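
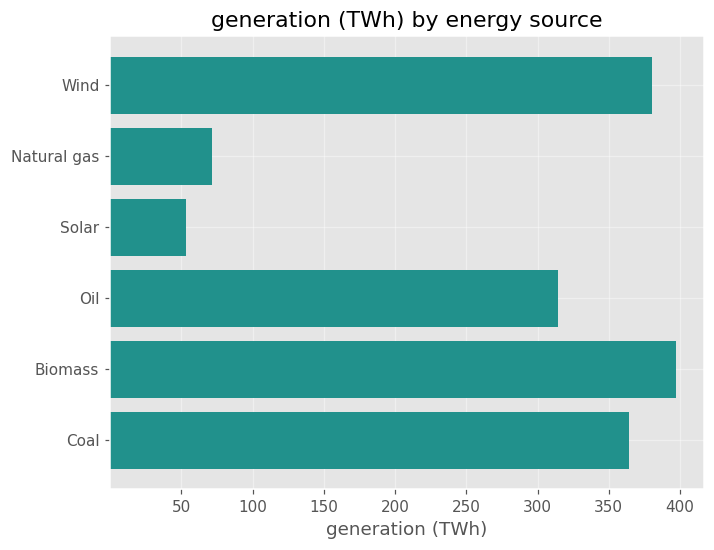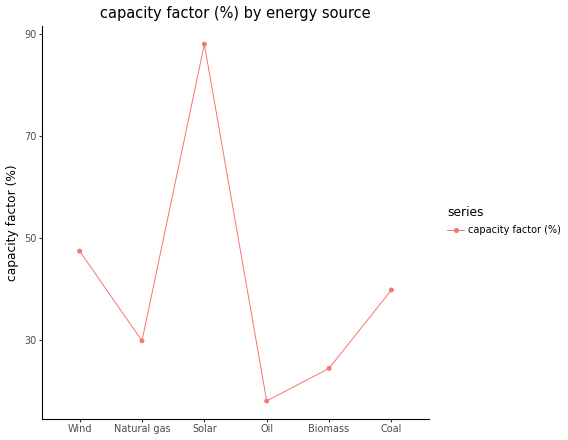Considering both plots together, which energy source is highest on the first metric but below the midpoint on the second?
Chart 2 median capacity factor (%) ≈ 30; below-median energy sources: Natural gas, Oil, Biomass. Among those, Biomass has the highest generation (TWh) (≈ 400).

Biomass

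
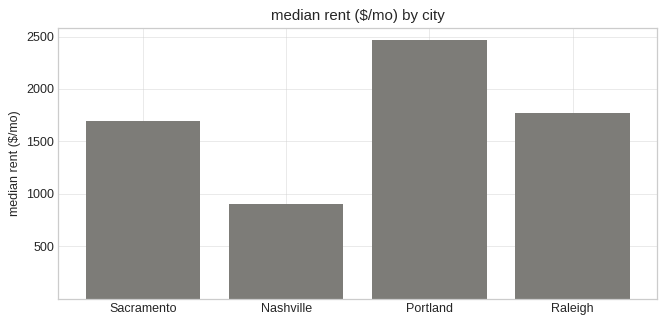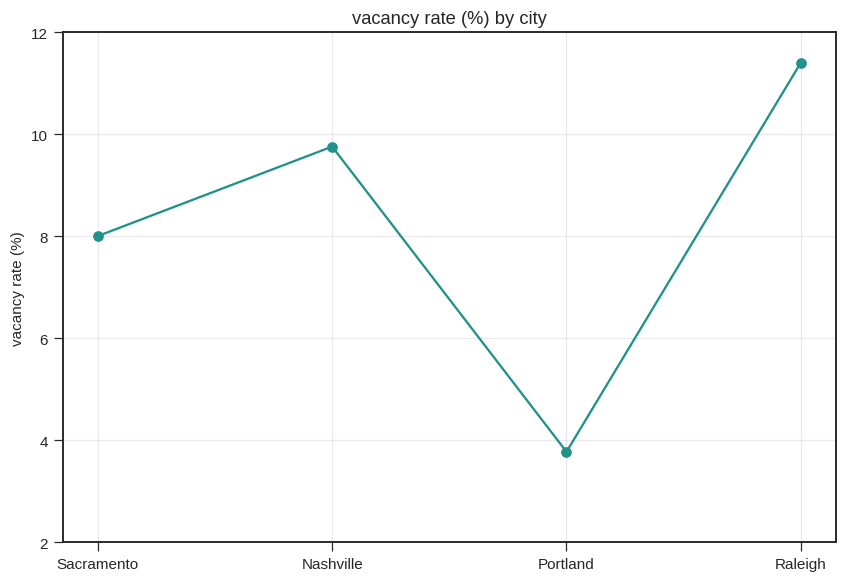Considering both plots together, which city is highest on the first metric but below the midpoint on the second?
Portland

Chart 2 median vacancy rate (%) ≈ 8; below-median cities: Sacramento, Portland. Among those, Portland has the highest median rent ($/mo) (≈ 2500).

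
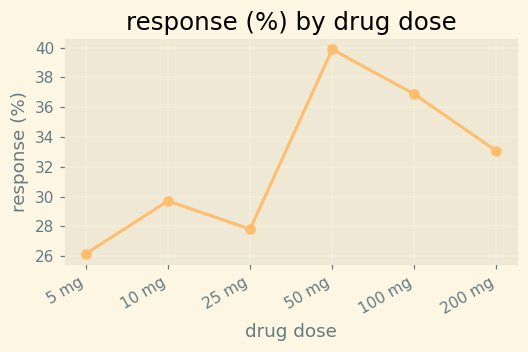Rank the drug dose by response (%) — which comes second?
100 mg

Top 3: 50 mg ≈ 40, 100 mg ≈ 36, 200 mg ≈ 34.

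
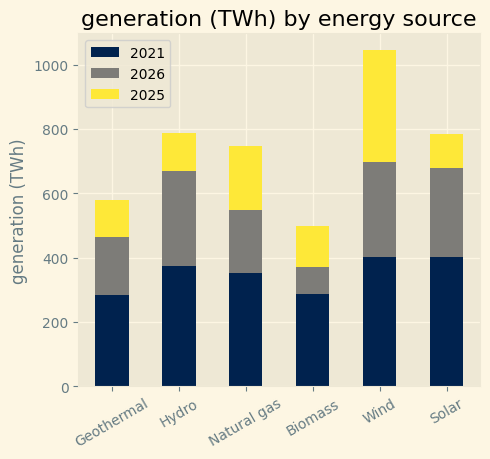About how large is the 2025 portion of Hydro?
2025 top ≈ 800, bottom ≈ 700; segment ≈ 100.

≈ 100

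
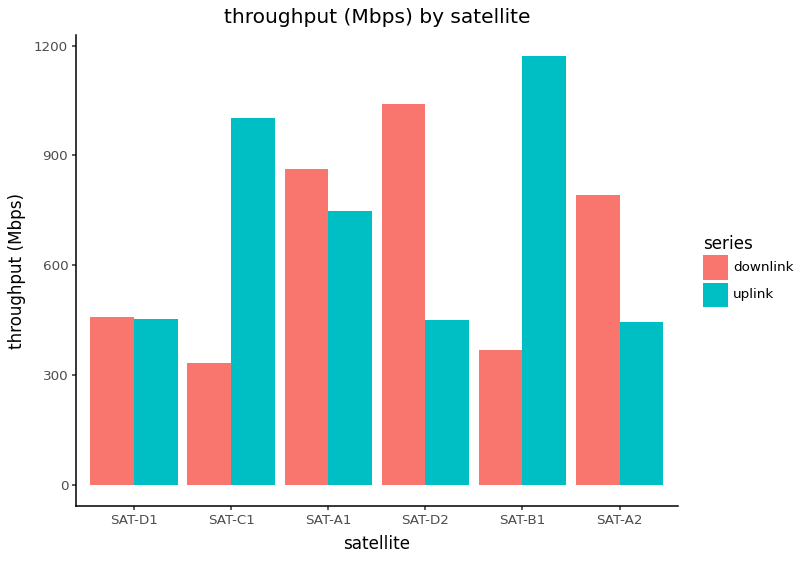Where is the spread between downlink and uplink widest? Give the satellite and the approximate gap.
SAT-B1: downlink ≈ 400, uplink ≈ 1200 → gap ≈ 800. Next-largest (SAT-C1) is only ≈ 700.

SAT-B1, ≈ 800 Mbps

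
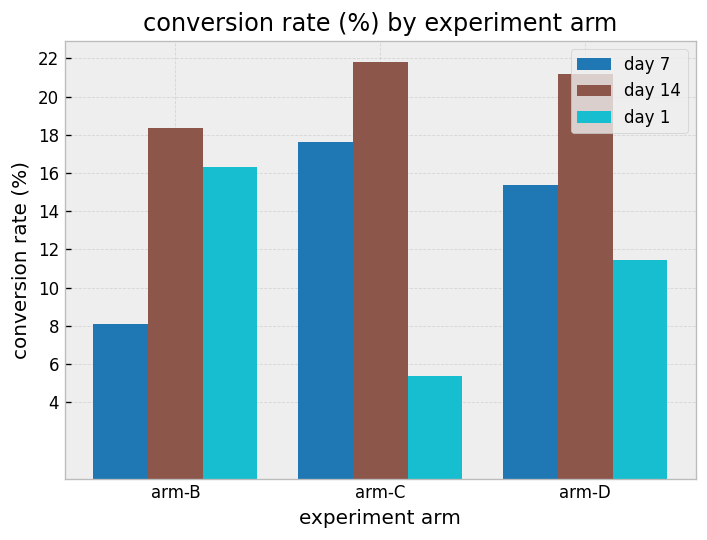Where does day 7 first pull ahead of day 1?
arm-B: day 7 ≈ 8 vs day 1 ≈ 16 (not yet); arm-C: day 7 ≈ 18 vs day 1 ≈ 6 (first crossover).

arm-C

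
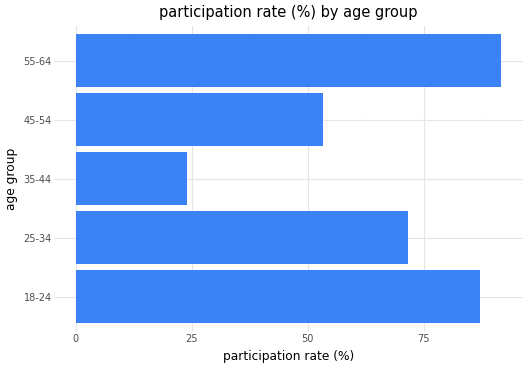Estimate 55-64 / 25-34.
≈ 1.29×

55-64 ≈ 90, 25-34 ≈ 70; 90/70 ≈ 1.29.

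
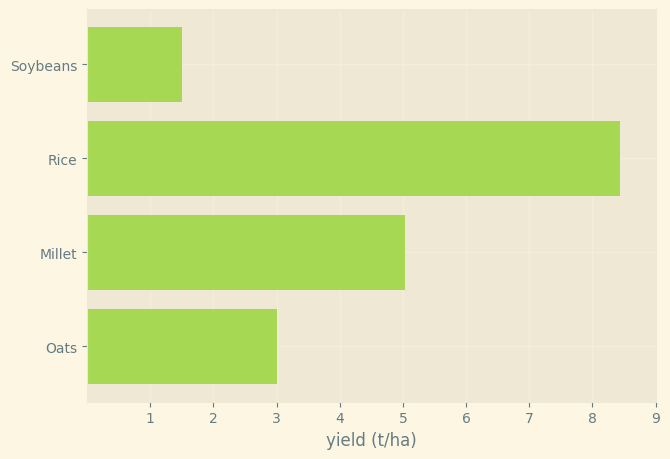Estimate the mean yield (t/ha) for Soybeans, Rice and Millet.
≈ 5

(2 + 8 + 5) / 3 ≈ 5.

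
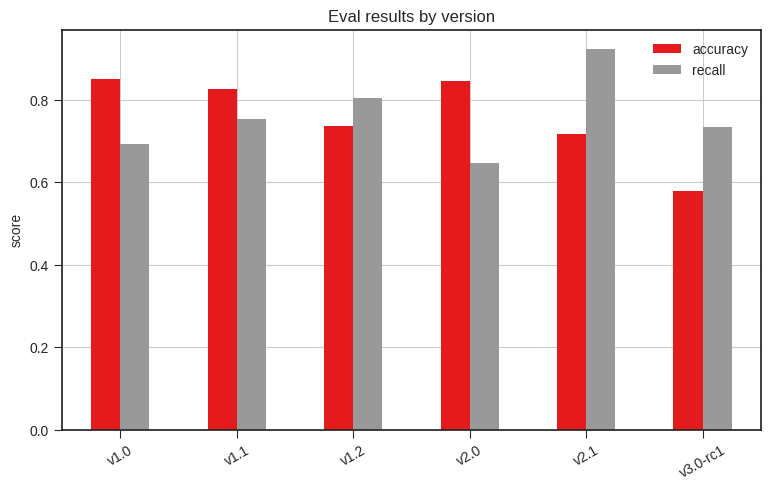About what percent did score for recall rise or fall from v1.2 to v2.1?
v1.2 ≈ 0.8, v2.1 ≈ 0.9; (0.9 − 0.8) / 0.8 ≈ +12.5%.

≈ +12.5%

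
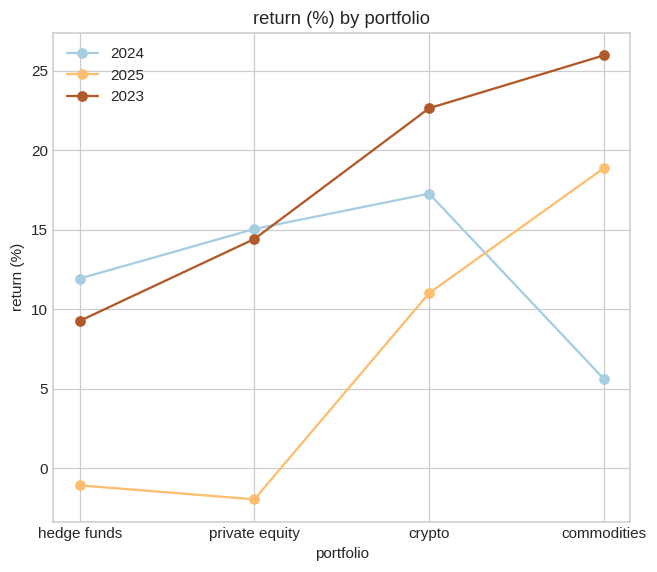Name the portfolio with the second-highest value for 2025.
Top 3 for 2025: commodities ≈ 20, crypto ≈ 10, hedge funds ≈ 0.

crypto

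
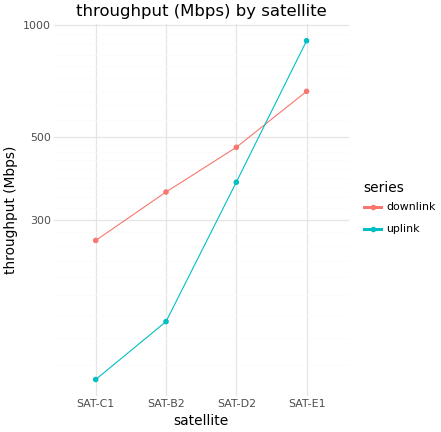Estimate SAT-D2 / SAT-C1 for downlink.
SAT-D2 ≈ 500, SAT-C1 ≈ 300; 500/300 ≈ 1.67.

≈ 1.67×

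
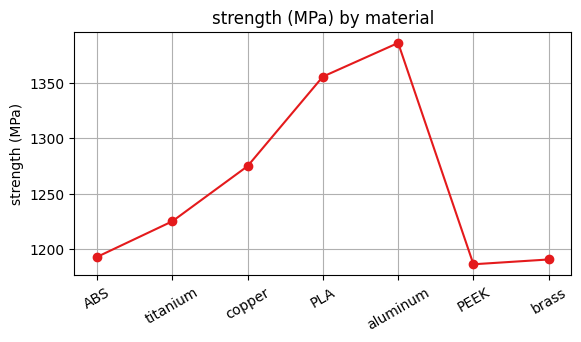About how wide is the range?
≈ 200

Max aluminum ≈ 1380, min PEEK ≈ 1180; range ≈ 200.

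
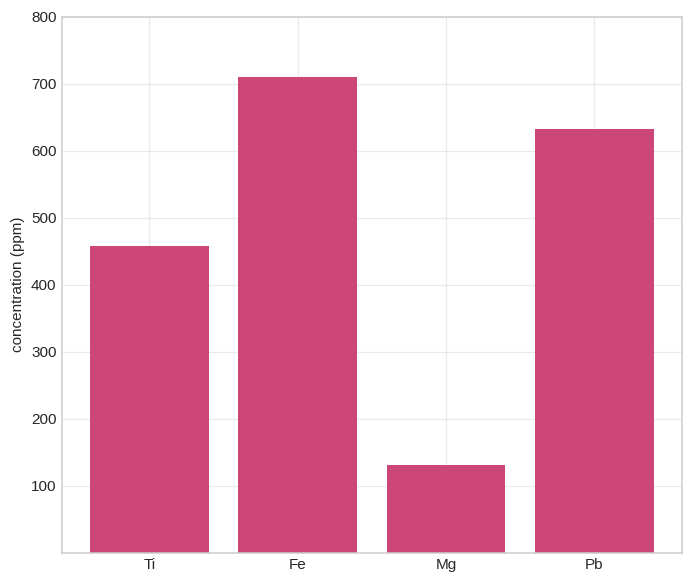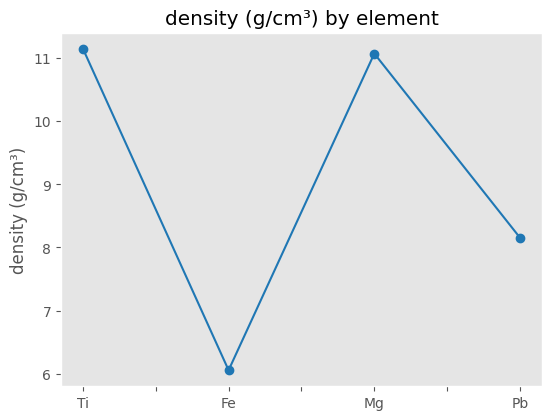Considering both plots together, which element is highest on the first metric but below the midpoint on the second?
Fe

Chart 2 median density (g/cm³) ≈ 10; below-median elements: Fe, Pb. Among those, Fe has the highest concentration (ppm) (≈ 700).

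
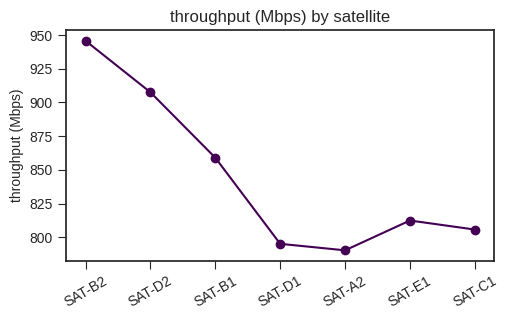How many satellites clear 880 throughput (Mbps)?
2

Above 880: SAT-B2, SAT-D2.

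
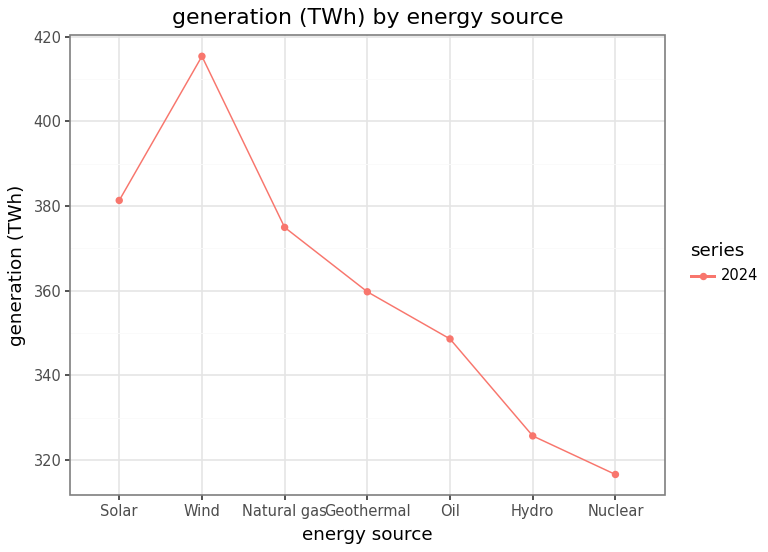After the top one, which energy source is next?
Top 3: Wind ≈ 420, Solar ≈ 380, Natural gas ≈ 370.

Solar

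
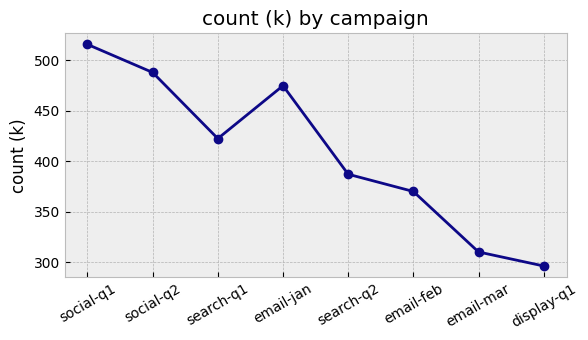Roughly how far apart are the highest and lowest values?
Max social-q1 ≈ 520, min display-q1 ≈ 300; range ≈ 220.

≈ 220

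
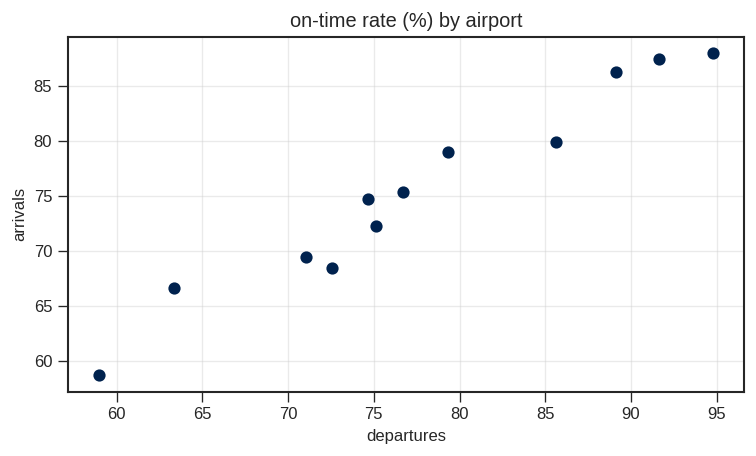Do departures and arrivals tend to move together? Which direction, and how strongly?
Points are positively correlated; strong (|r| ≈ 1.0).

positive, strong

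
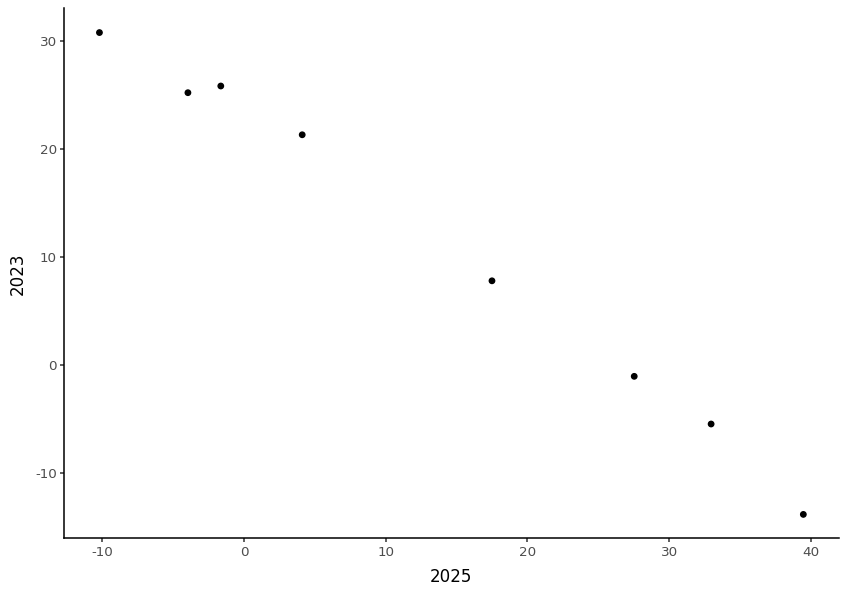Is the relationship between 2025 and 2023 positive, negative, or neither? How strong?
Points are negatively correlated; strong (|r| ≈ 1.0).

negative, strong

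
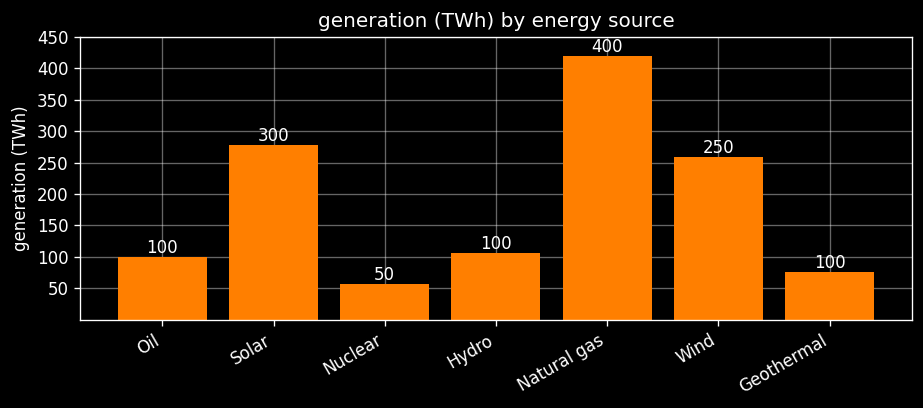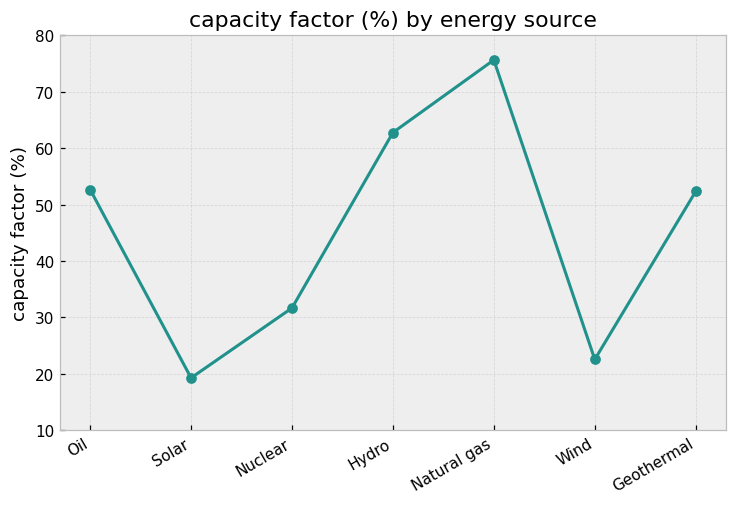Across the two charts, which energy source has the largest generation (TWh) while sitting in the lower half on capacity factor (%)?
Solar

Chart 2 median capacity factor (%) ≈ 50; below-median energy sources: Solar, Nuclear, Wind. Among those, Solar has the highest generation (TWh) (≈ 300).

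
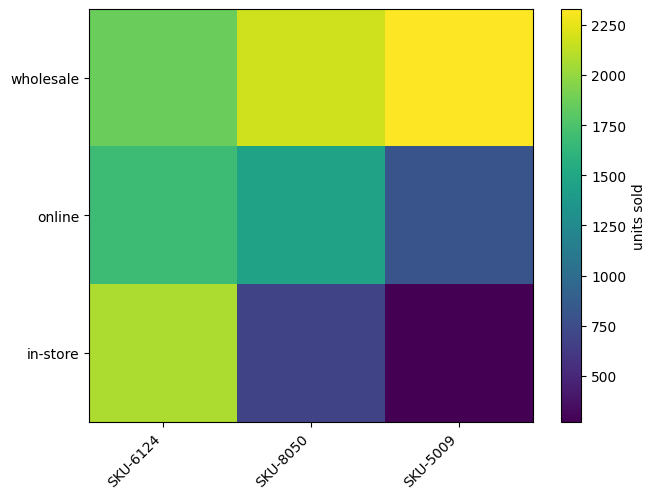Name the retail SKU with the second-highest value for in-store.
SKU-8050

Top 3 for in-store: SKU-6124 ≈ 2000, SKU-8050 ≈ 600, SKU-5009 ≈ 200.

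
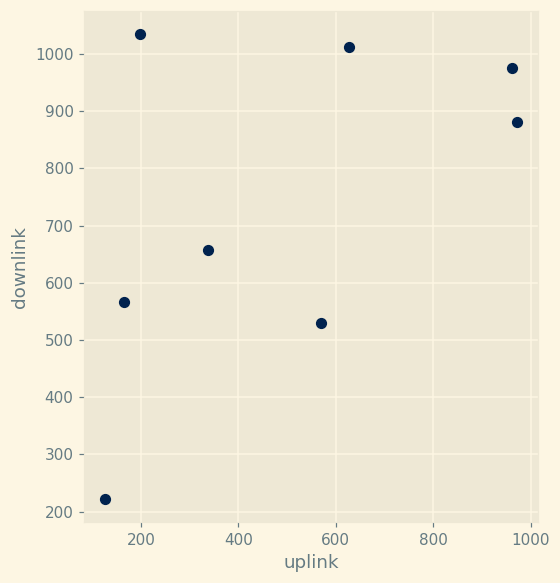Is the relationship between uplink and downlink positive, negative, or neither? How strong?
positive, moderate

Points are positively correlated; moderate (|r| ≈ 0.5).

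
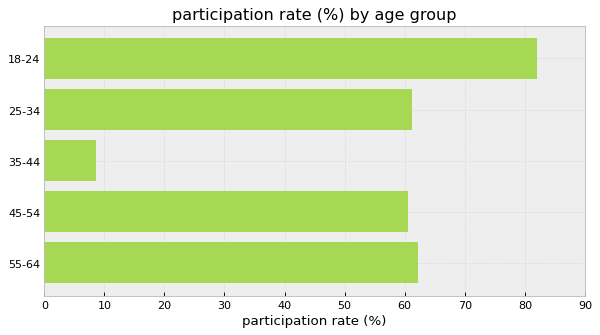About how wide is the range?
≈ 70

Max 18-24 ≈ 80, min 35-44 ≈ 10; range ≈ 70.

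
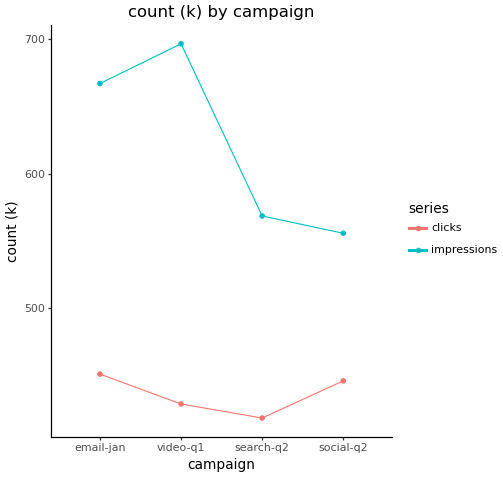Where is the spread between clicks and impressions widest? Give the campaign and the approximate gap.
video-q1: clicks ≈ 425, impressions ≈ 700 → gap ≈ 275. Next-largest (email-jan) is only ≈ 225.

video-q1, ≈ 275 k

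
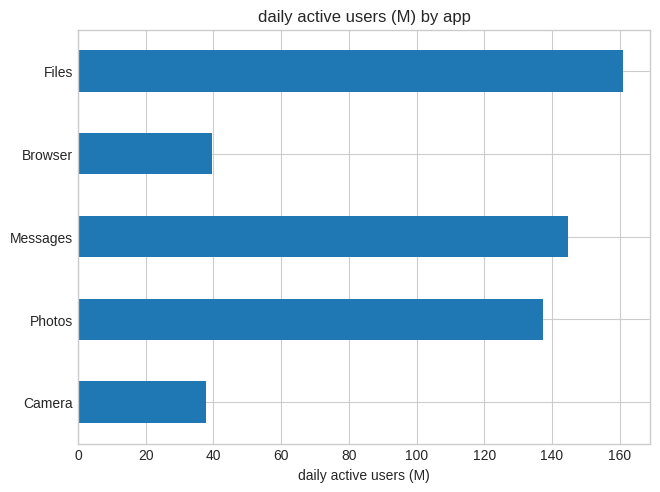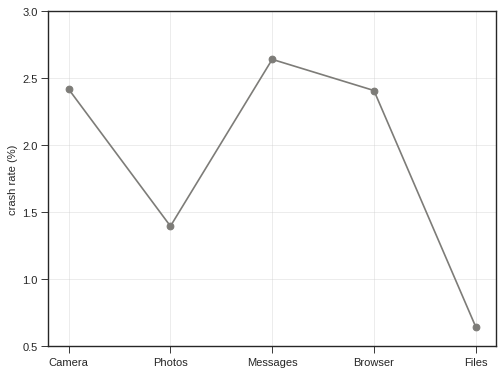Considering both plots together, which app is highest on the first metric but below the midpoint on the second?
Chart 2 median crash rate (%) ≈ 2.5; below-median apps: Photos, Files. Among those, Files has the highest daily active users (M) (≈ 160).

Files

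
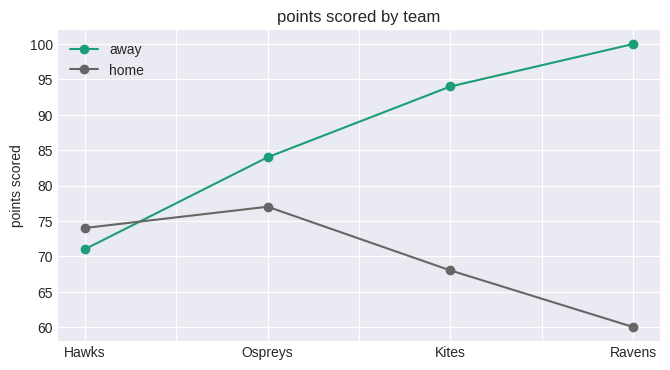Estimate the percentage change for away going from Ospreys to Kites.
Ospreys ≈ 85, Kites ≈ 95; (95 − 85) / 85 ≈ +11.8%.

≈ +11.8%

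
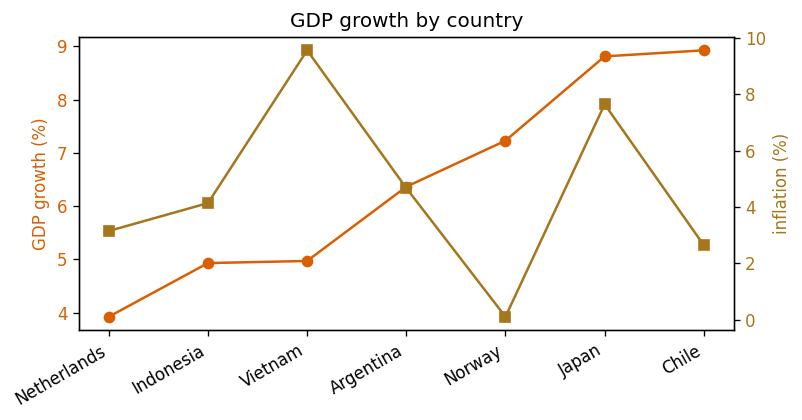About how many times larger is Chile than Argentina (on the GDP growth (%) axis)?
≈ 1.38×

Chile ≈ 9.0, Argentina ≈ 6.5; 9.0/6.5 ≈ 1.38.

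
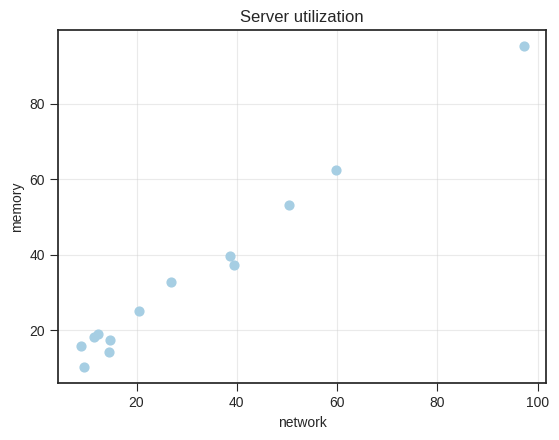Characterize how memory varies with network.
Points are positively correlated; strong (|r| ≈ 1.0).

positive, strong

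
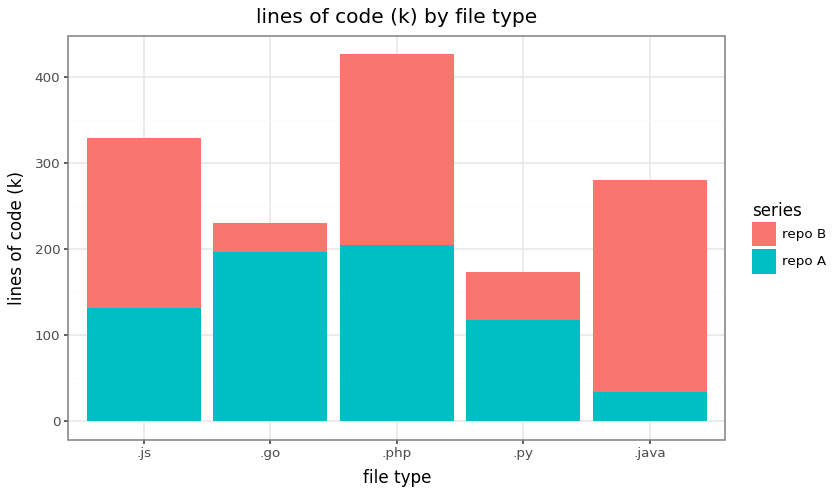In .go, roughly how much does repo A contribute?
repo A top ≈ 200, bottom ≈ 0; segment ≈ 200.

≈ 200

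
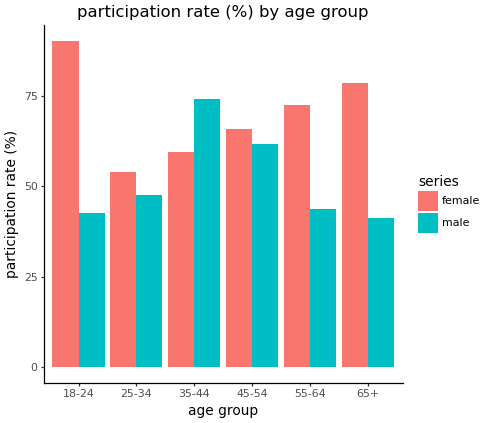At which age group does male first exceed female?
35-44

25-34: male ≈ 50 vs female ≈ 50 (not yet); 35-44: male ≈ 70 vs female ≈ 60 (first crossover).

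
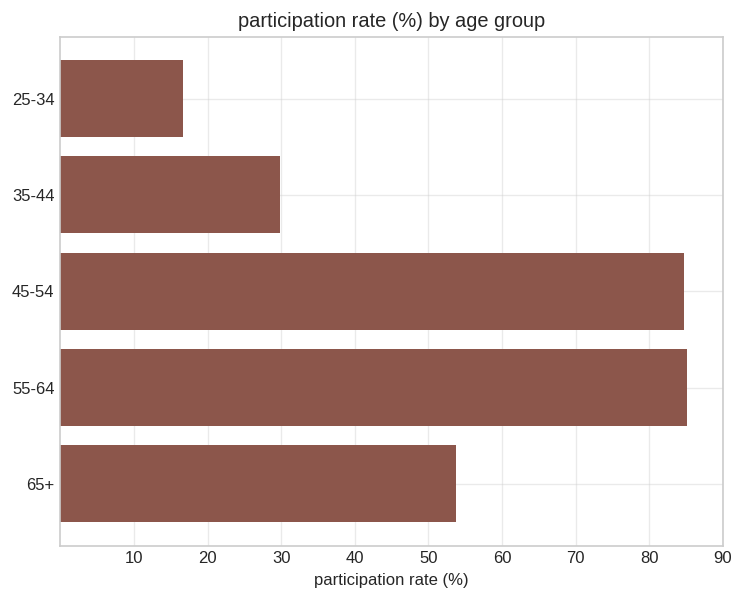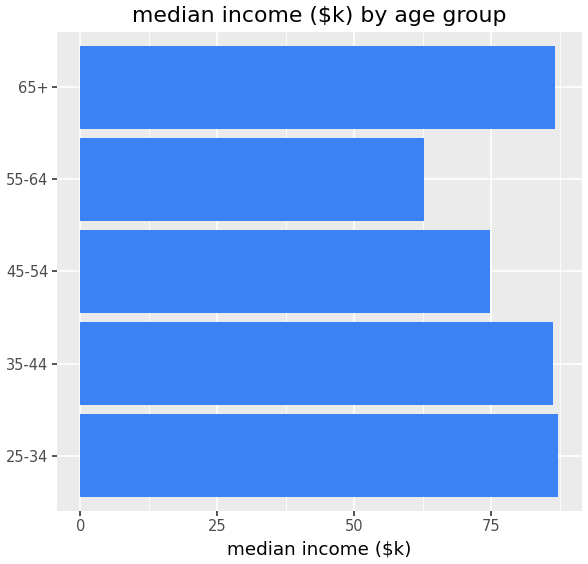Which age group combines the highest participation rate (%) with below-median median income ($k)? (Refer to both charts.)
55-64

Chart 2 median median income ($k) ≈ 90; below-median age groups: 45-54, 55-64. Among those, 55-64 has the highest participation rate (%) (≈ 90).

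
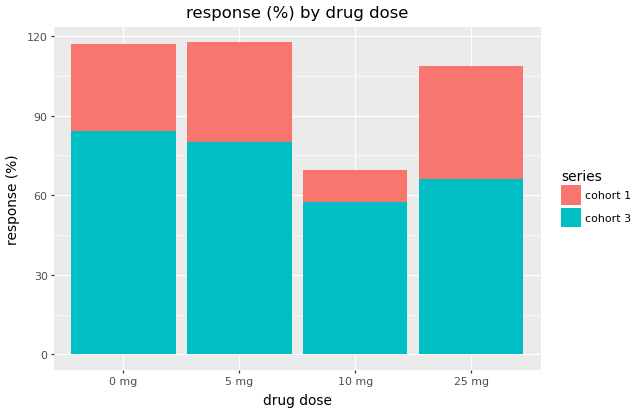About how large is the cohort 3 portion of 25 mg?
≈ 70

cohort 3 top ≈ 70, bottom ≈ 0; segment ≈ 70.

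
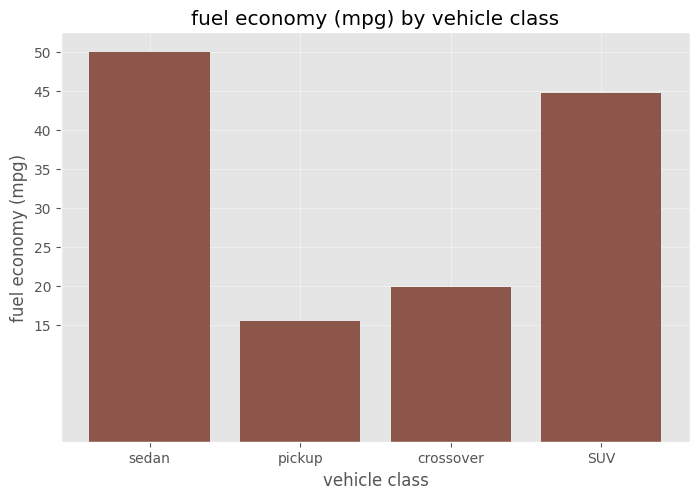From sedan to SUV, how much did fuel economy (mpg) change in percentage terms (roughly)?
sedan ≈ 50, SUV ≈ 45; (45 − 50) / 50 ≈ -10%.

≈ -10%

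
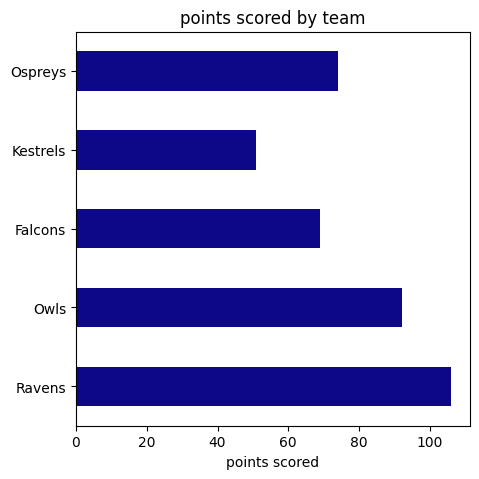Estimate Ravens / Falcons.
Ravens ≈ 110, Falcons ≈ 70; 110/70 ≈ 1.57.

≈ 1.57×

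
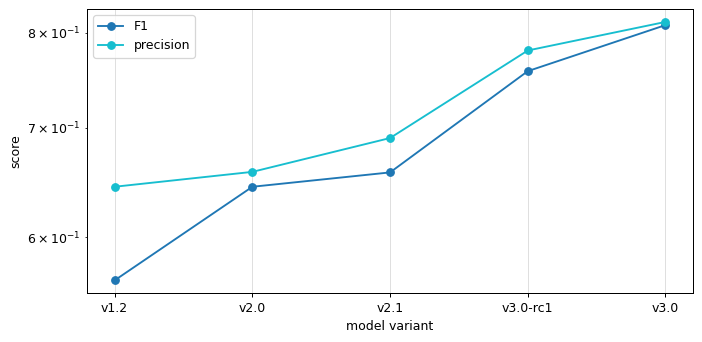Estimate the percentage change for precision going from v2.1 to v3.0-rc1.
v2.1 ≈ 0.70, v3.0-rc1 ≈ 0.80; (0.80 − 0.70) / 0.70 ≈ +14.3%.

≈ +14.3%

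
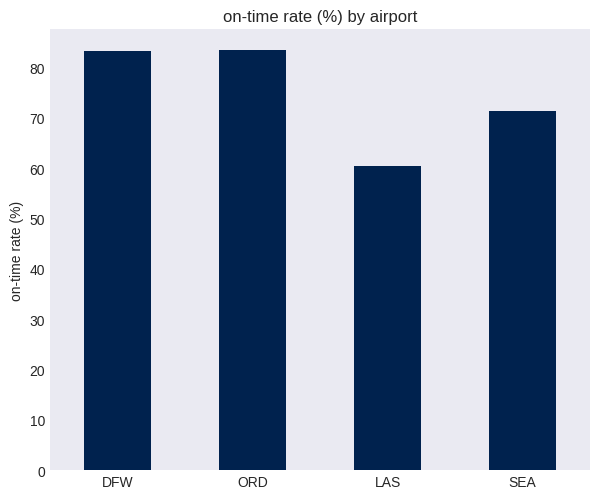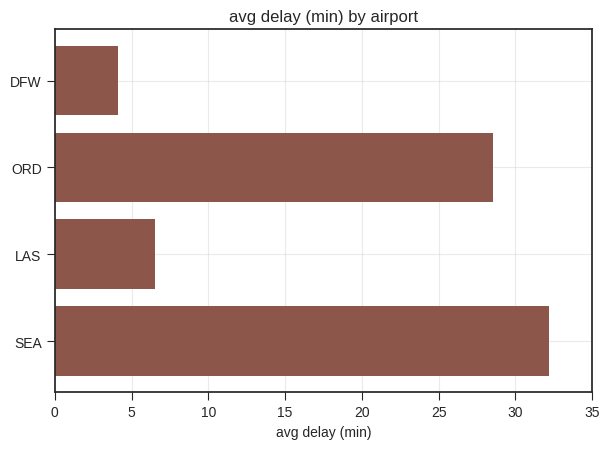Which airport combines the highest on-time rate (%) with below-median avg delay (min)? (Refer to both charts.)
Chart 2 median avg delay (min) ≈ 20; below-median airports: DFW, LAS. Among those, DFW has the highest on-time rate (%) (≈ 80).

DFW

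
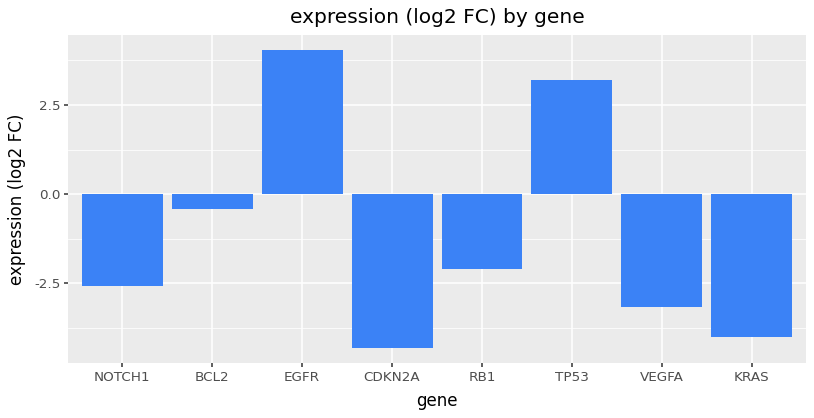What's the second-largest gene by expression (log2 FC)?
Top 3: EGFR ≈ 4, TP53 ≈ 3, BCL2 ≈ 0.

TP53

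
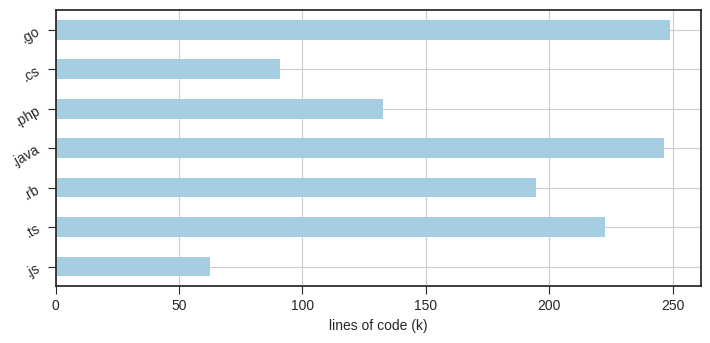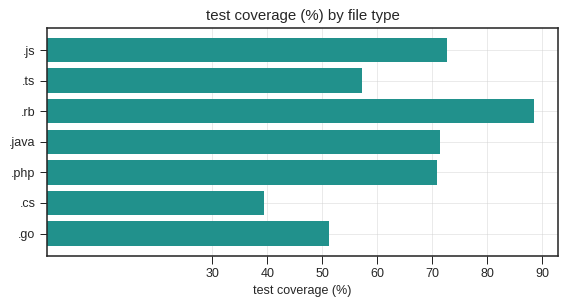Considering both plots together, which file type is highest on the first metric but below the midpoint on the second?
Chart 2 median test coverage (%) ≈ 70; below-median file types: .ts, .cs, .go. Among those, .go has the highest lines of code (k) (≈ 250).

.go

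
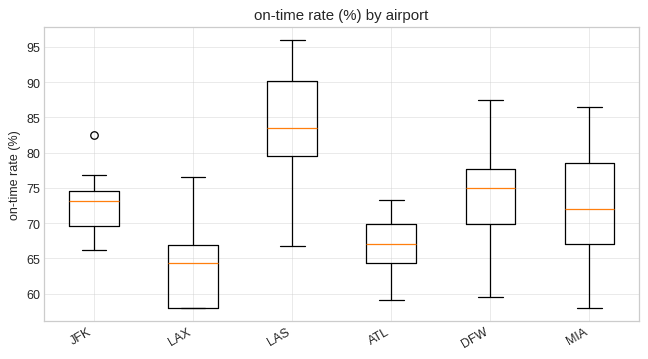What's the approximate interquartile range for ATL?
≈ 6

Q3 ≈ 70, Q1 ≈ 64; IQR ≈ 6.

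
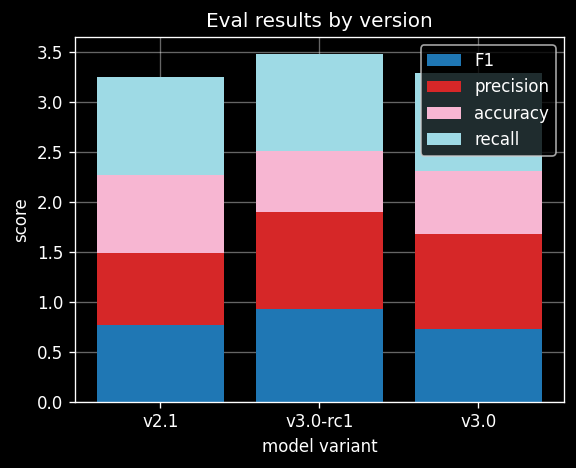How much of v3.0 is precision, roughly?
precision top ≈ 1.5, bottom ≈ 0.5; segment ≈ 1.0.

≈ 1.0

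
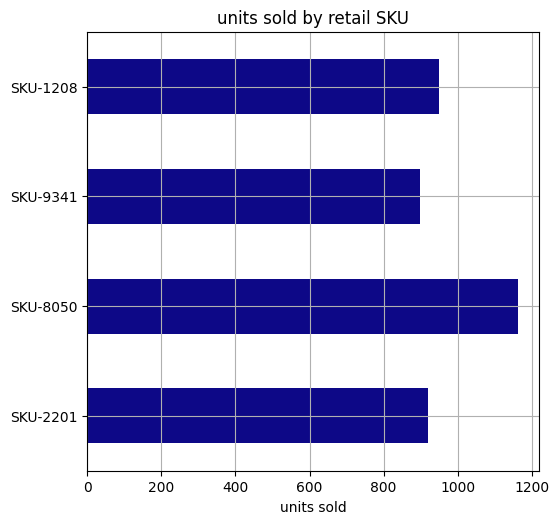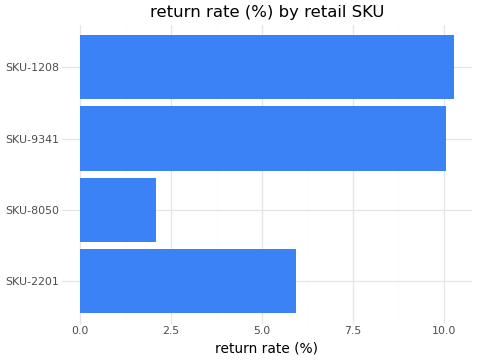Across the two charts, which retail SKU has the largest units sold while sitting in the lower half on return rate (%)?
Chart 2 median return rate (%) ≈ 8; below-median retail SKUs: SKU-2201, SKU-8050. Among those, SKU-8050 has the highest units sold (≈ 1200).

SKU-8050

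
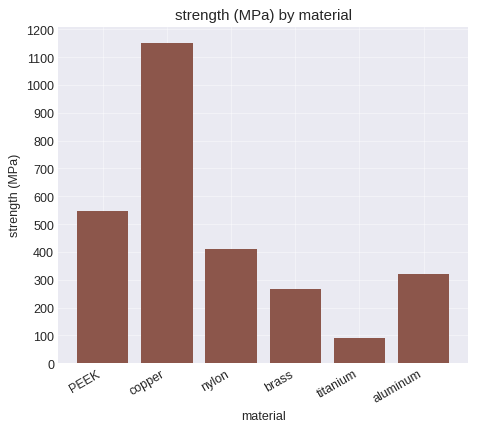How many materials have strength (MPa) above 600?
Above 600: copper.

1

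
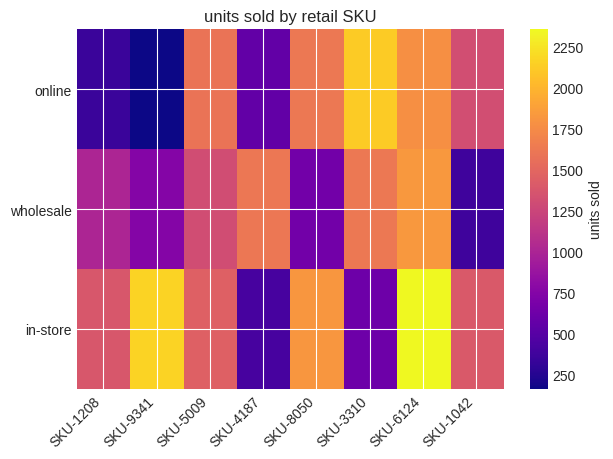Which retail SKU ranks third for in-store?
SKU-8050

Top 4 for in-store: SKU-6124 ≈ 2400, SKU-9341 ≈ 2200, SKU-8050 ≈ 1800, SKU-5009 ≈ 1400.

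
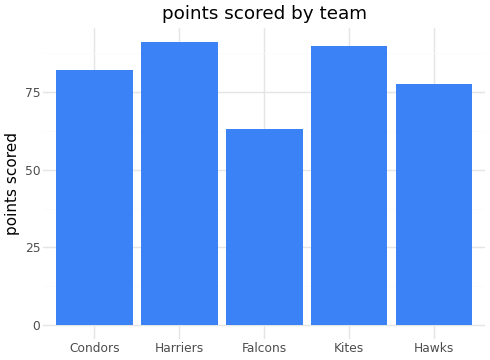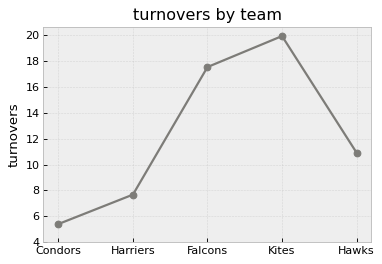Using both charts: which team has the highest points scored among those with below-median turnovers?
Chart 2 median turnovers ≈ 10; below-median teams: Condors, Harriers. Among those, Harriers has the highest points scored (≈ 90).

Harriers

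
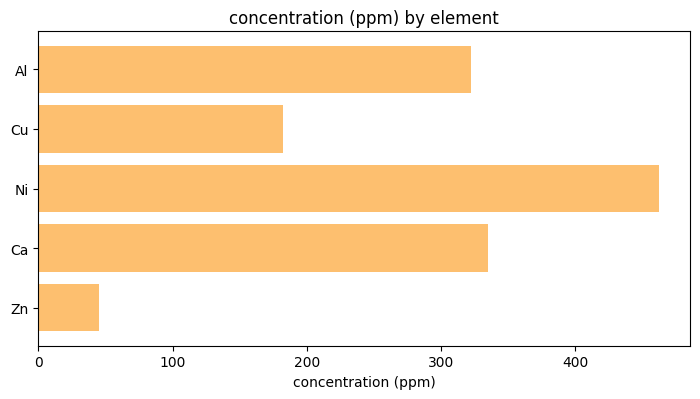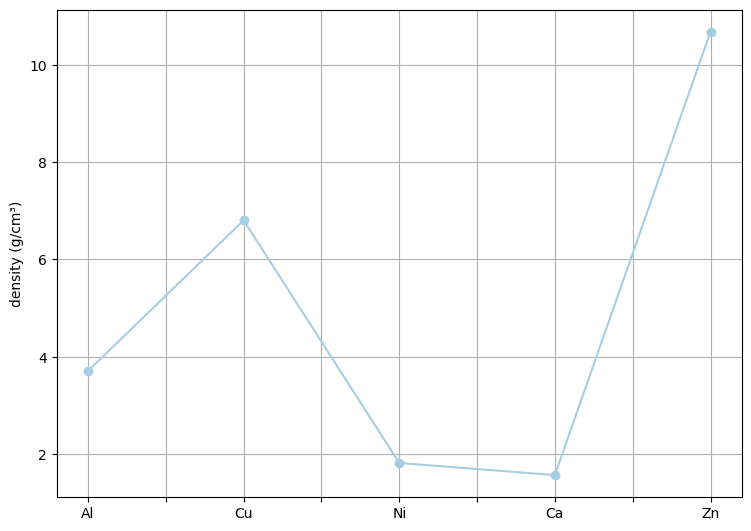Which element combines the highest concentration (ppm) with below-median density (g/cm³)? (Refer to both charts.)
Chart 2 median density (g/cm³) ≈ 4; below-median elements: Ni, Ca. Among those, Ni has the highest concentration (ppm) (≈ 450).

Ni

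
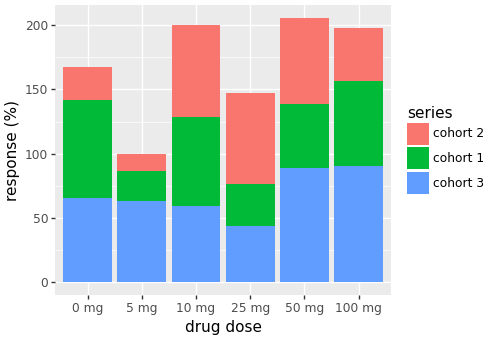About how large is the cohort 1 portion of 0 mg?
cohort 1 top ≈ 140, bottom ≈ 60; segment ≈ 80.

≈ 80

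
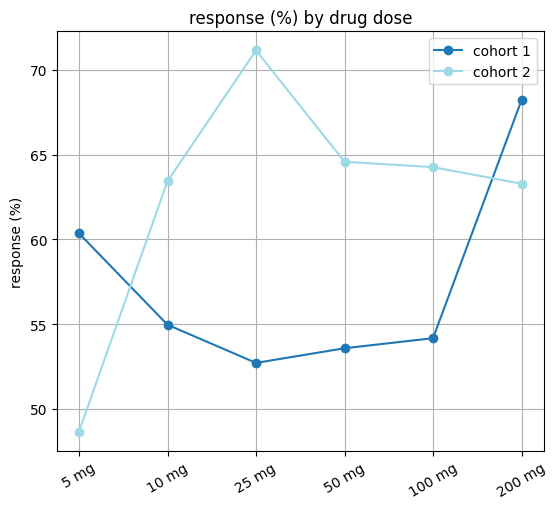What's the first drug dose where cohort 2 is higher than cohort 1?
10 mg

5 mg: cohort 2 ≈ 48 vs cohort 1 ≈ 60 (not yet); 10 mg: cohort 2 ≈ 64 vs cohort 1 ≈ 54 (first crossover).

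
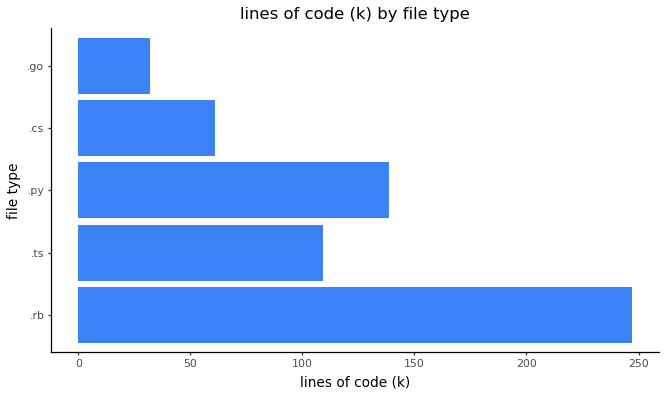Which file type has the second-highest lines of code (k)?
Top 3: .rb ≈ 250, .py ≈ 150, .ts ≈ 100.

.py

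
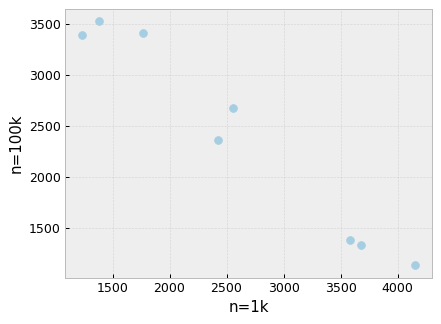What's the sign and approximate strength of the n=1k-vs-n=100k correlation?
Points are negatively correlated; strong (|r| ≈ 1.0).

negative, strong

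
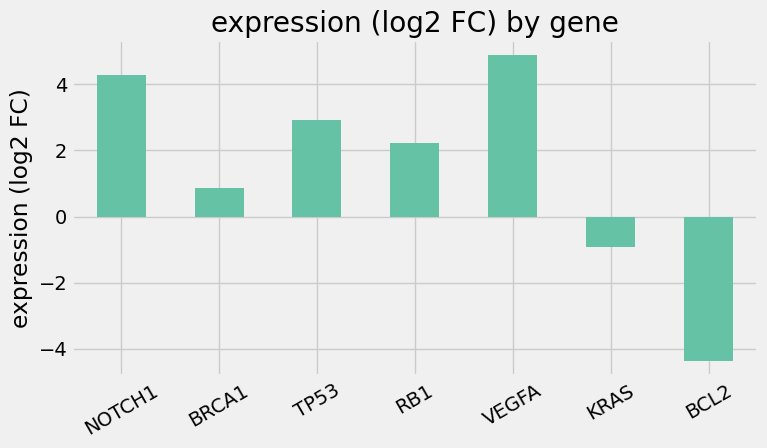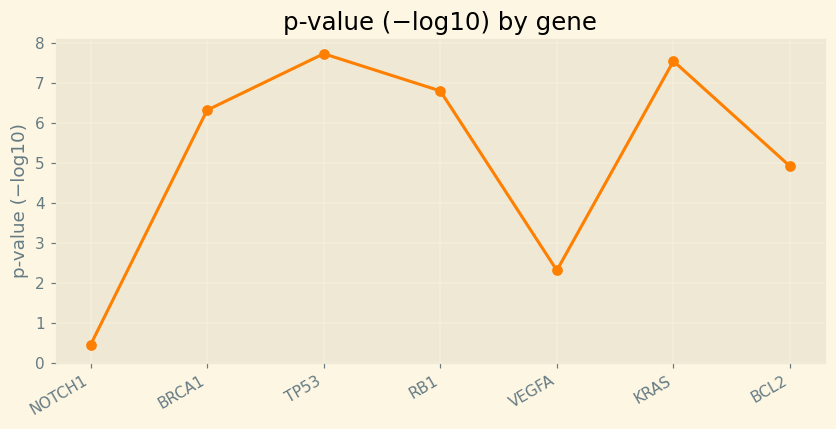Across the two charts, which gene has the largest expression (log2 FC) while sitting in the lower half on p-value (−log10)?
VEGFA

Chart 2 median p-value (−log10) ≈ 6; below-median genes: NOTCH1, VEGFA, BCL2. Among those, VEGFA has the highest expression (log2 FC) (≈ 5).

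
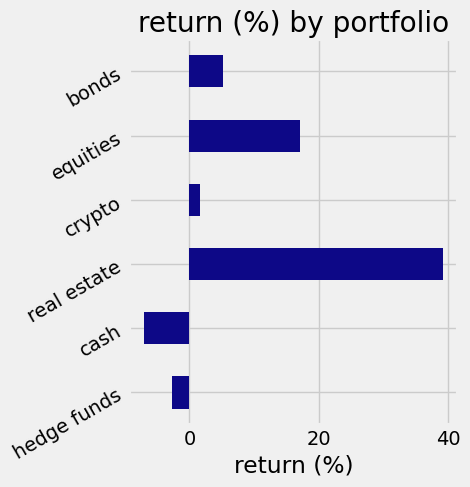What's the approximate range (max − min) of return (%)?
≈ 45

Max real estate ≈ 40, min cash ≈ -5; range ≈ 45.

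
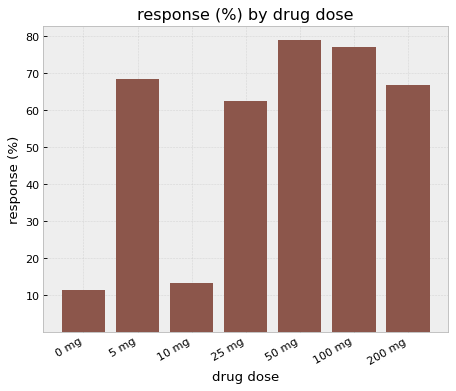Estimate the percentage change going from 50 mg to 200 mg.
≈ -12.5%

50 mg ≈ 80, 200 mg ≈ 70; (70 − 80) / 80 ≈ -12.5%.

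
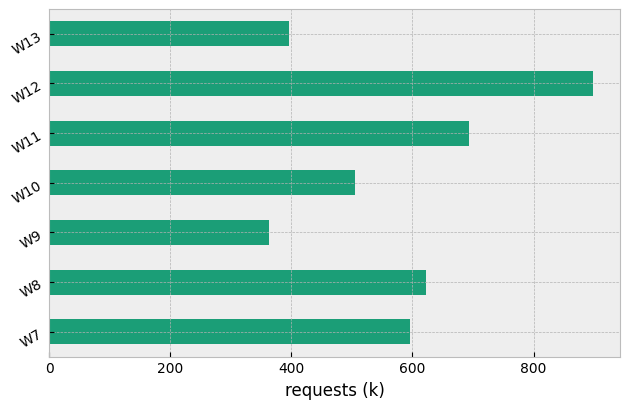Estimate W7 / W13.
≈ 1.5×

W7 ≈ 600, W13 ≈ 400; 600/400 ≈ 1.5.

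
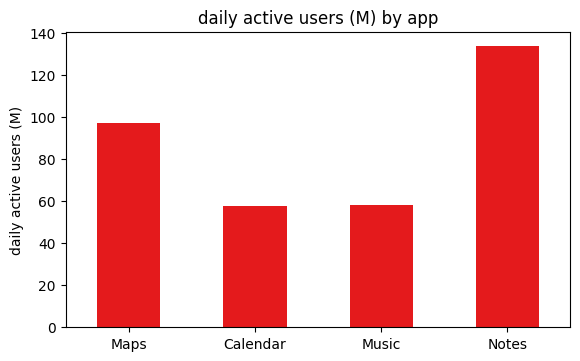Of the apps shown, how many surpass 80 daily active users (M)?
Above 80: Maps, Notes.

2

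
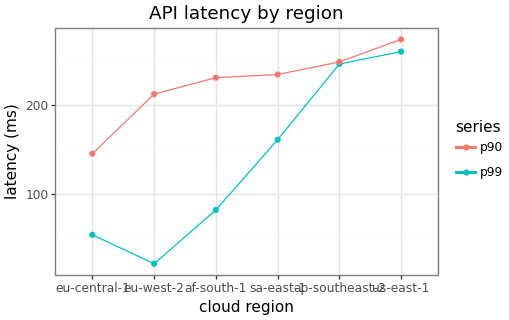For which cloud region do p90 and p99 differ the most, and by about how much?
eu-west-2: p90 ≈ 200, p99 ≈ 25 → gap ≈ 175. Next-largest (af-south-1) is only ≈ 150.

eu-west-2, ≈ 175 ms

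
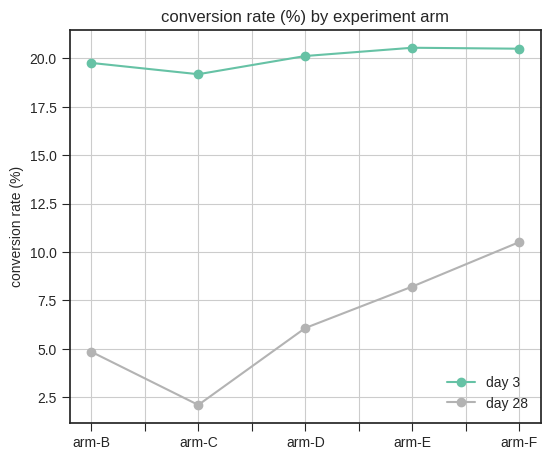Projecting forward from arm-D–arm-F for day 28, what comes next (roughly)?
≈ 12

Last three: 6, 8, 10 → slope ≈ 2/step → next ≈ 12.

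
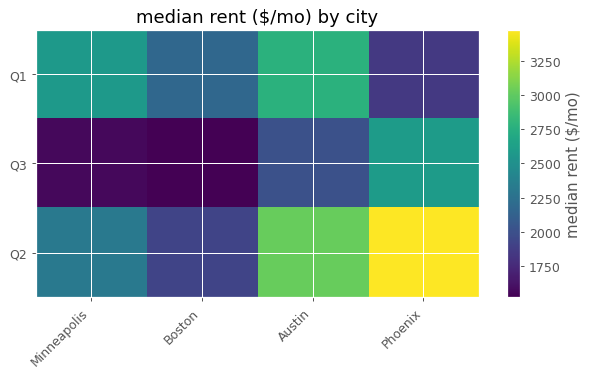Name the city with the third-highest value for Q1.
Boston

Top 4 for Q1: Austin ≈ 2800, Minneapolis ≈ 2600, Boston ≈ 2200, Phoenix ≈ 1800.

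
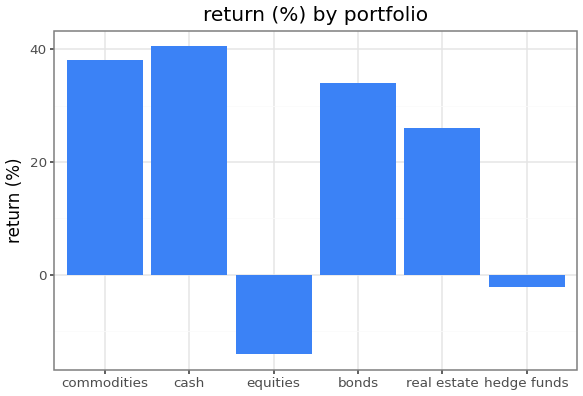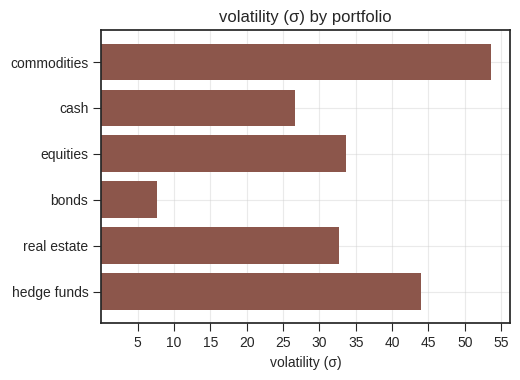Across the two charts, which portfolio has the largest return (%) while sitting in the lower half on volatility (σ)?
Chart 2 median volatility (σ) ≈ 35; below-median portfolios: cash, bonds, real estate. Among those, cash has the highest return (%) (≈ 40).

cash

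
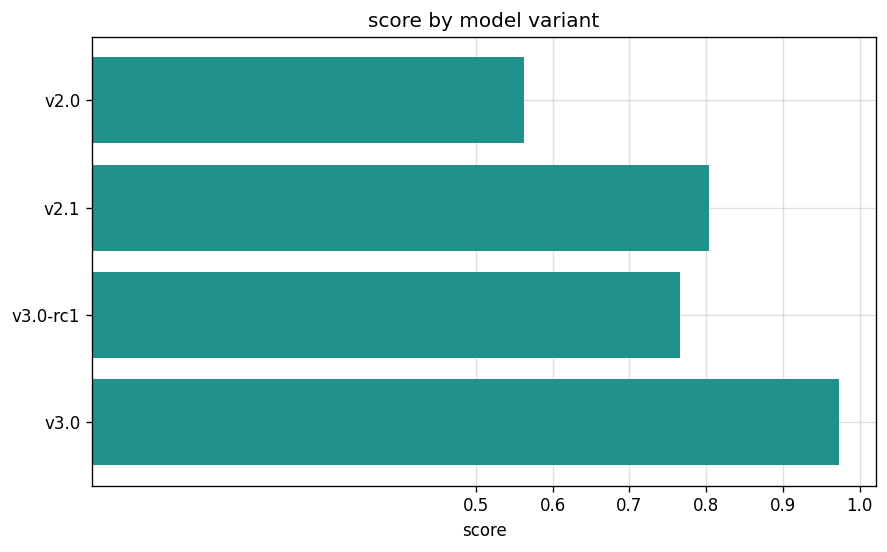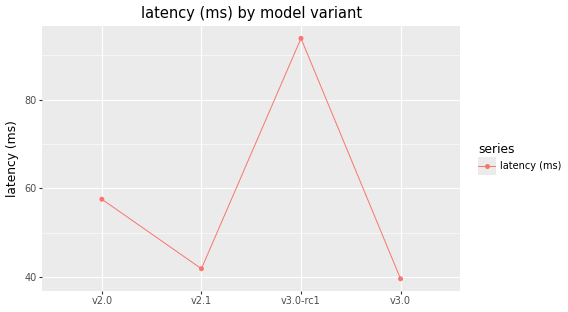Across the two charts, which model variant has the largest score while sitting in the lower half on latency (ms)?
v3.0

Chart 2 median latency (ms) ≈ 50; below-median model variants: v2.1, v3.0. Among those, v3.0 has the highest score (≈ 1).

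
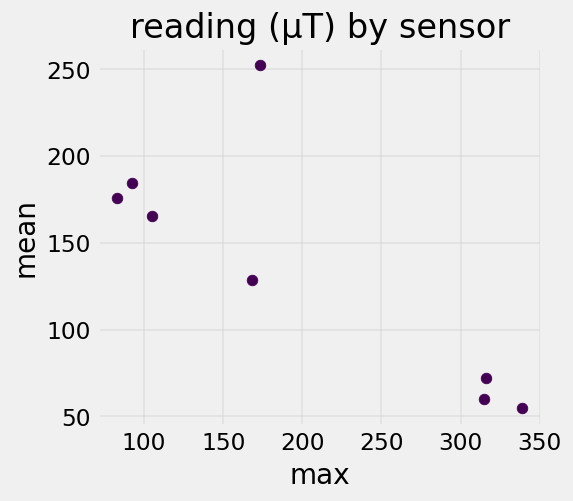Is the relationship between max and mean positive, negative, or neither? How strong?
negative, strong

Points are negatively correlated; strong (|r| ≈ 0.8).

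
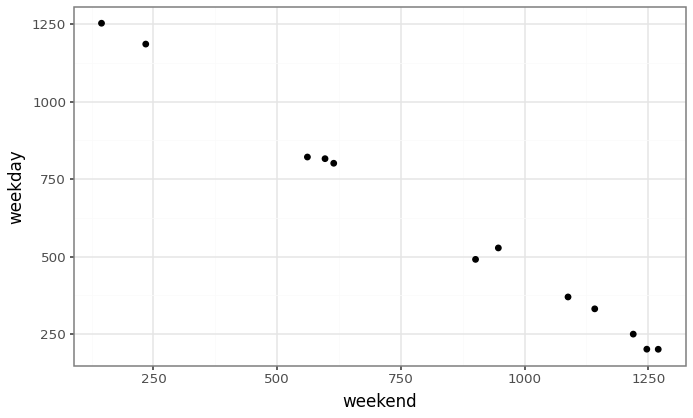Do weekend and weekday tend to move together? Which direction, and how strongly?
negative, strong

Points are negatively correlated; strong (|r| ≈ 1.0).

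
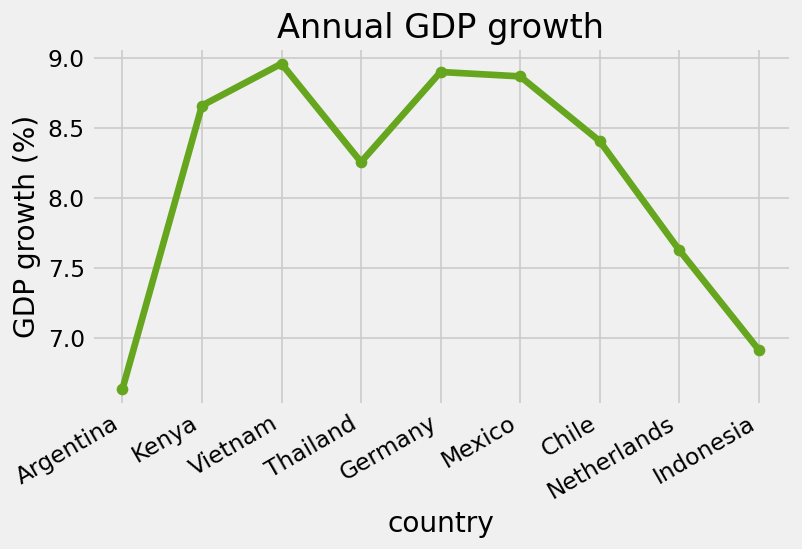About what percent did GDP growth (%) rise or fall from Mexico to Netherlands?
Mexico ≈ 8.8, Netherlands ≈ 7.6; (7.6 − 8.8) / 8.8 ≈ -13.6%.

≈ -13.6%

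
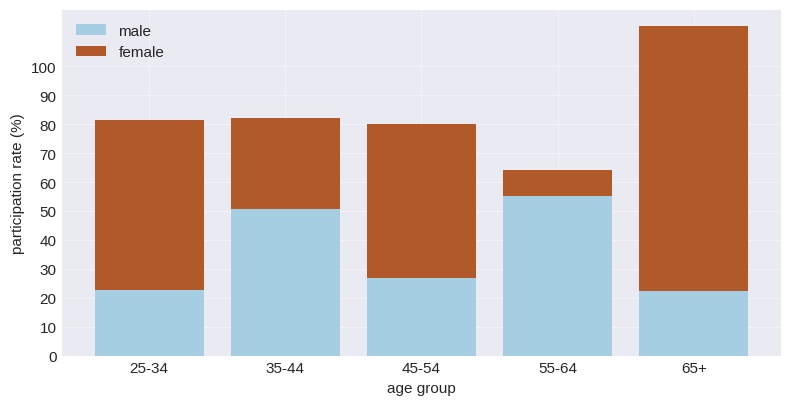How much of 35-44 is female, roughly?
≈ 30

female top ≈ 80, bottom ≈ 50; segment ≈ 30.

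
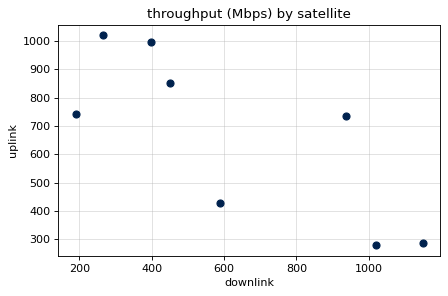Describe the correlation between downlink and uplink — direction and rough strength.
Points are negatively correlated; strong (|r| ≈ 0.8).

negative, strong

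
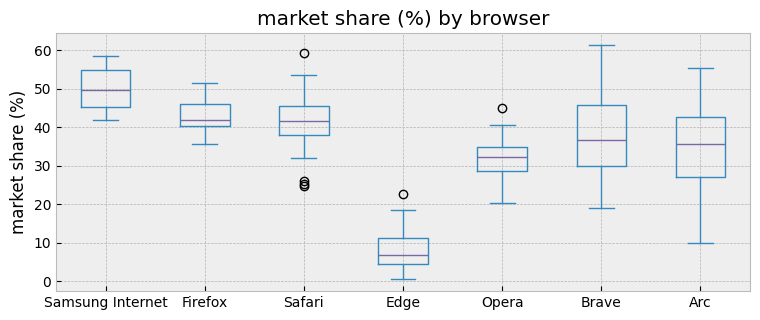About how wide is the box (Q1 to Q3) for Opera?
≈ 5

Q3 ≈ 35, Q1 ≈ 30; IQR ≈ 5.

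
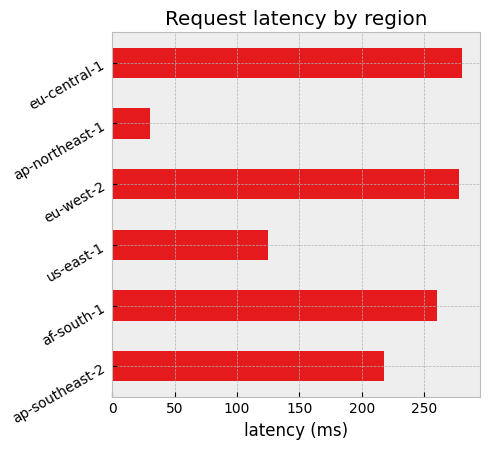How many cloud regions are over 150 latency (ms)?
4

Above 150: ap-southeast-2, af-south-1, eu-west-2, eu-central-1.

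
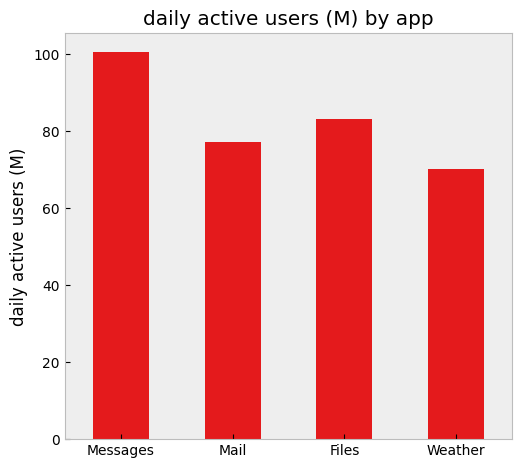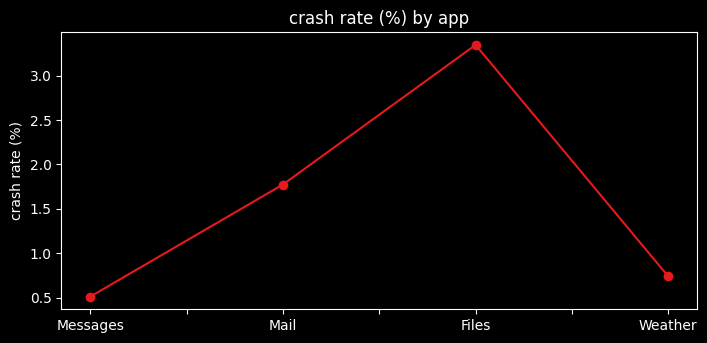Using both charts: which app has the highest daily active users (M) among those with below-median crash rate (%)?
Messages

Chart 2 median crash rate (%) ≈ 1.5; below-median apps: Messages, Weather. Among those, Messages has the highest daily active users (M) (≈ 100).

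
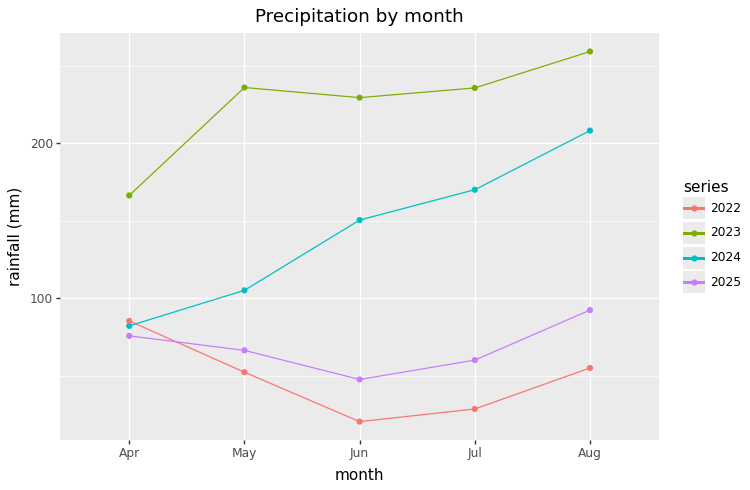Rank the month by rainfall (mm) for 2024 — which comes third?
Top 4 for 2024: Aug ≈ 200, Jul ≈ 180, Jun ≈ 160, May ≈ 100.

Jun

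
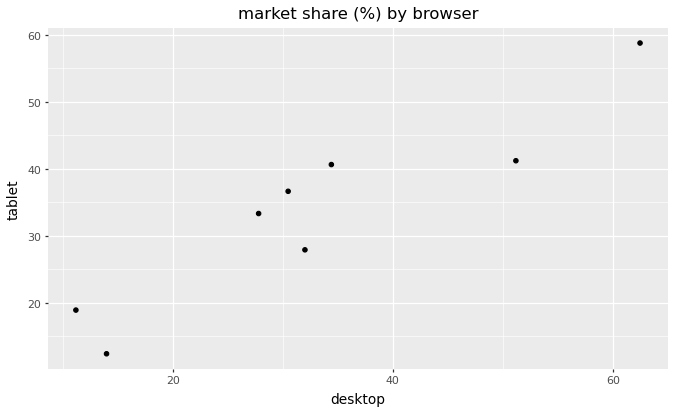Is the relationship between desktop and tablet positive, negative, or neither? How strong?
Points are positively correlated; strong (|r| ≈ 0.9).

positive, strong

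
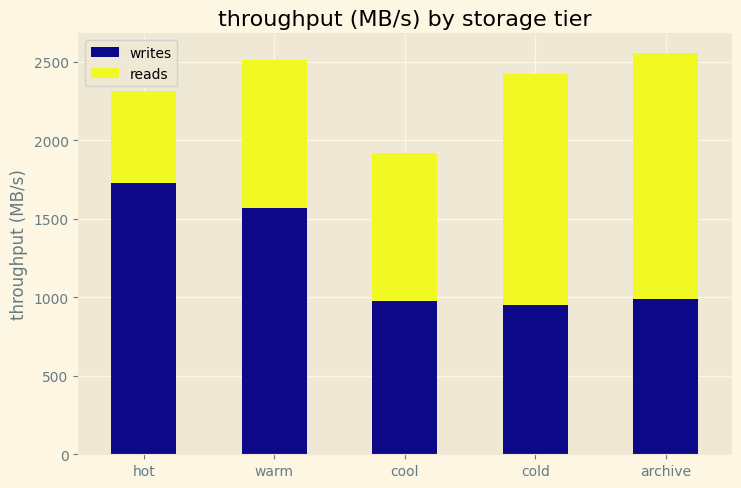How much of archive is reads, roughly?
≈ 1500

reads top ≈ 2500, bottom ≈ 1000; segment ≈ 1500.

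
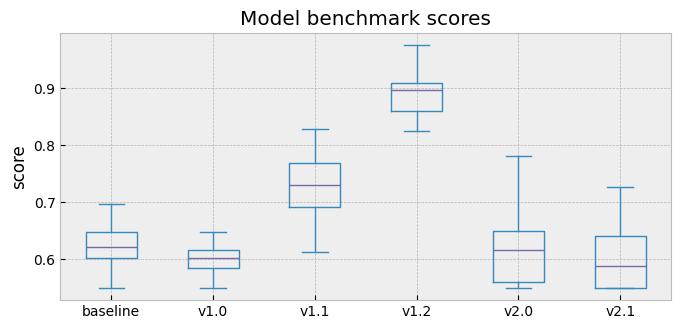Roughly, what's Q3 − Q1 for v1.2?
Q3 ≈ 0.90, Q1 ≈ 0.85; IQR ≈ 0.05.

≈ 0.05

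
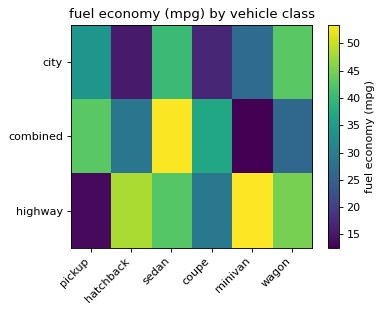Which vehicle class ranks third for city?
Top 4 for city: wagon ≈ 45, sedan ≈ 40, pickup ≈ 35, minivan ≈ 25.

pickup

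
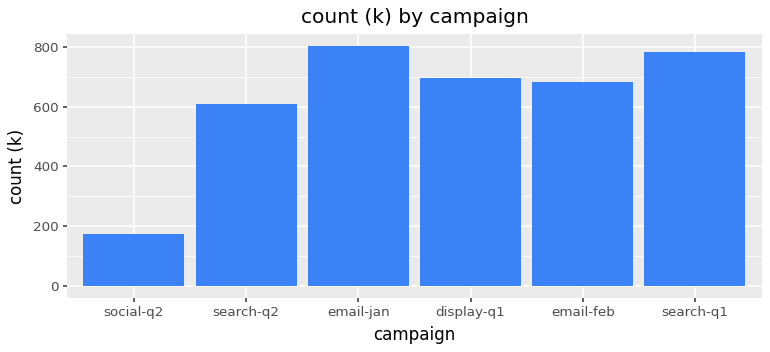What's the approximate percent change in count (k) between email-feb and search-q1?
≈ +14.3%

email-feb ≈ 700, search-q1 ≈ 800; (800 − 700) / 700 ≈ +14.3%.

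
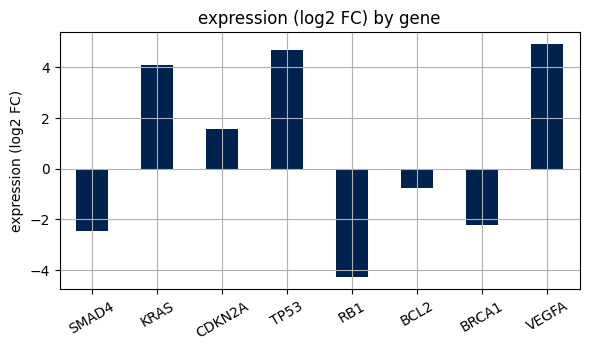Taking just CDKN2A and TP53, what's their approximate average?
≈ 4

(2 + 5) / 2 ≈ 4.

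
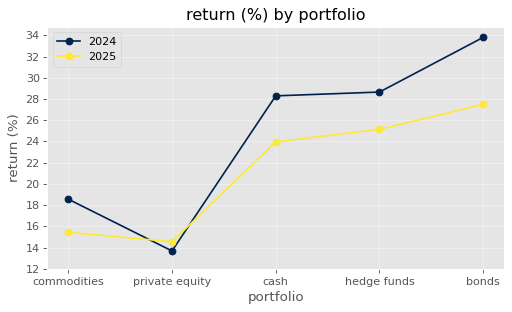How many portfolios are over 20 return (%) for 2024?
Above 20: cash, hedge funds, bonds.

3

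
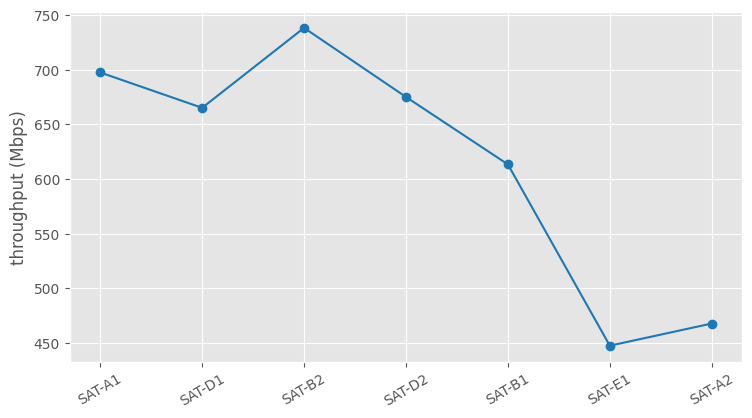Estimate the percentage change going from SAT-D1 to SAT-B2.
SAT-D1 ≈ 675, SAT-B2 ≈ 750; (750 − 675) / 675 ≈ +11.1%.

≈ +11.1%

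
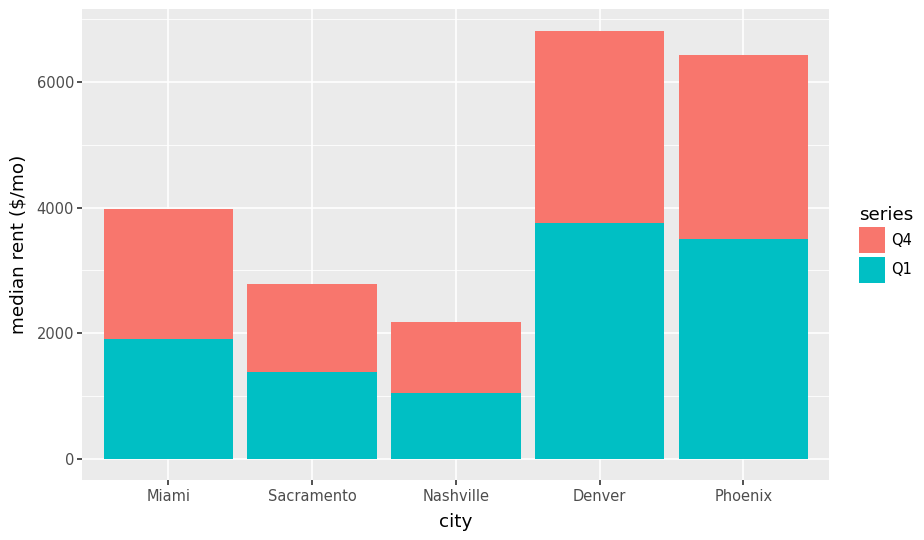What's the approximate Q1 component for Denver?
≈ 4000

Q1 top ≈ 4000, bottom ≈ 0; segment ≈ 4000.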